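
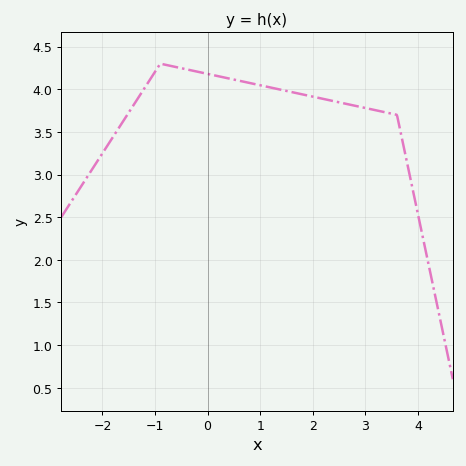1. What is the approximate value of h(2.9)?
3.8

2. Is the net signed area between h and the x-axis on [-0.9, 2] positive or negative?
positive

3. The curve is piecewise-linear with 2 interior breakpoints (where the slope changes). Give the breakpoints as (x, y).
(-0.9, 4.3); (3.6, 3.7)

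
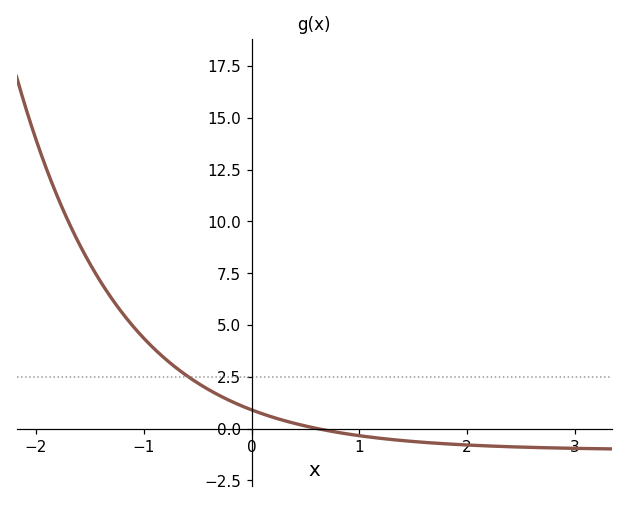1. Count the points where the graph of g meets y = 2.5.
1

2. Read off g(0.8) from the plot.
-0.178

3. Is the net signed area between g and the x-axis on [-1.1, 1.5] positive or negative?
positive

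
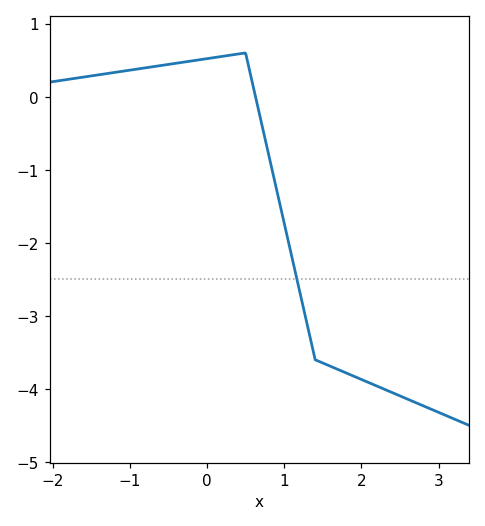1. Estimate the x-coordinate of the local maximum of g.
0.5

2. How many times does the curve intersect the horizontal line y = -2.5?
1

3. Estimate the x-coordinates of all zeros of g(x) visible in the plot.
0.6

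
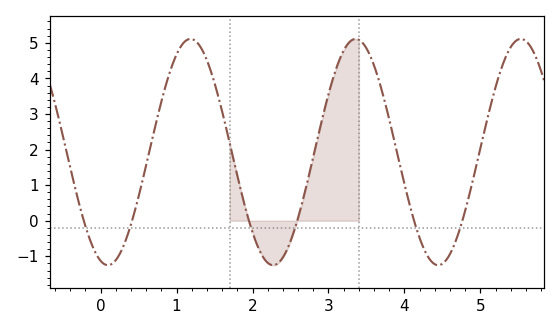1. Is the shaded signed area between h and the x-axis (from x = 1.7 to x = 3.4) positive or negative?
positive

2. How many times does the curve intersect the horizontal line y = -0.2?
6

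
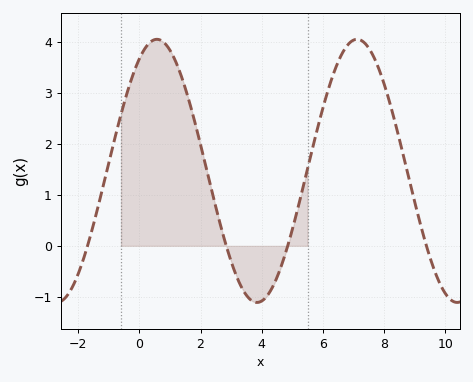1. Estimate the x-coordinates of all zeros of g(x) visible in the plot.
-1.69, 2.84, 4.85, 9.39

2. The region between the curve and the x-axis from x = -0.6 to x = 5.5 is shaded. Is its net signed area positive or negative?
positive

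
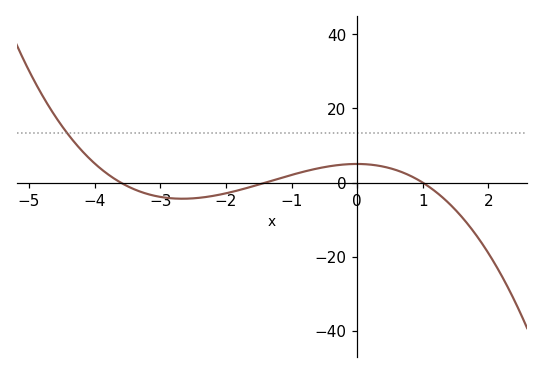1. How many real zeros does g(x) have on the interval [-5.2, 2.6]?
3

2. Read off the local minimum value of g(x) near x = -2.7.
-4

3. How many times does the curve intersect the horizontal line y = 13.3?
1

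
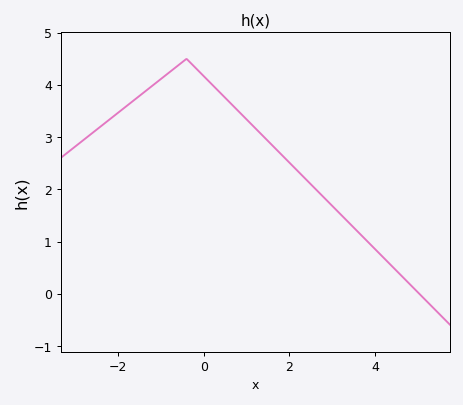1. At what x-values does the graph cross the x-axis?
5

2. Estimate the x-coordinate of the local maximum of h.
-0.4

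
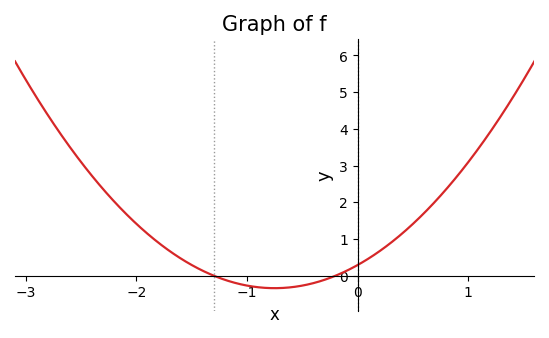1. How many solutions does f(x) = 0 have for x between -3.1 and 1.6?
2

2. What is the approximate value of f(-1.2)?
-0.1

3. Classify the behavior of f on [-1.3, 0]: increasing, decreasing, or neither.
neither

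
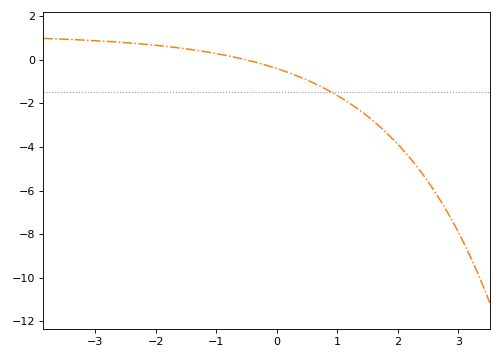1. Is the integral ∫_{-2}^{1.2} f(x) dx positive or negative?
negative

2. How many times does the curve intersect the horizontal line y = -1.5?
1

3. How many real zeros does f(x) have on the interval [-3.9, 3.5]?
1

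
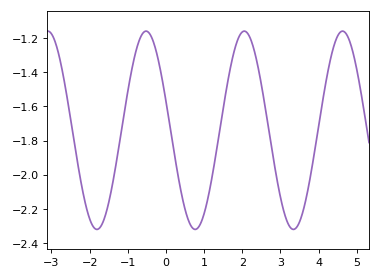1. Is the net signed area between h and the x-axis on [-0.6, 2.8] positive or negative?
negative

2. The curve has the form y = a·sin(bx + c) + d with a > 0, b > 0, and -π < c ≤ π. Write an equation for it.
y = 0.58sin(2.4x + 2.8) - 1.74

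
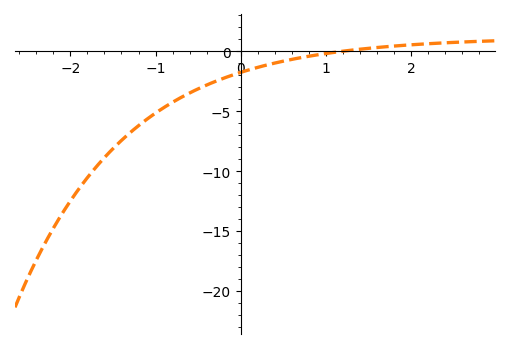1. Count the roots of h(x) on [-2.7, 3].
1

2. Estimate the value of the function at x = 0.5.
-0.814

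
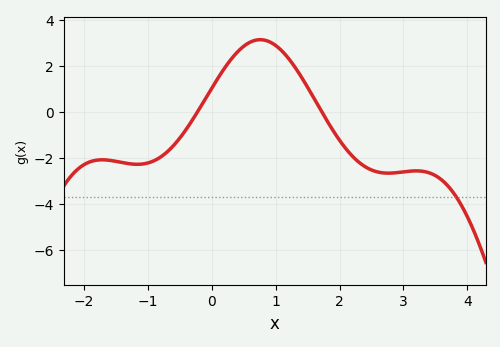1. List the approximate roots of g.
-0.2, 1.7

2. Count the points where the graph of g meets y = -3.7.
1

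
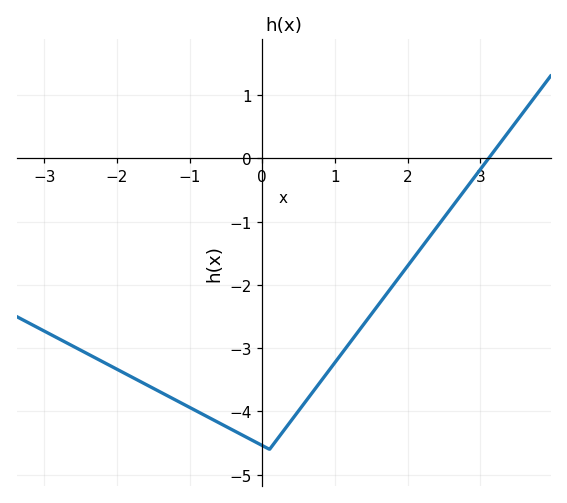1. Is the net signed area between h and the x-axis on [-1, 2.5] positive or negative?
negative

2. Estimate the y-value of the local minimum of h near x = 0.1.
-4.6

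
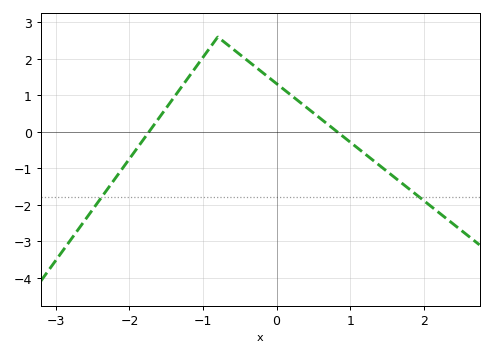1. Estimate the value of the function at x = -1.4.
0.931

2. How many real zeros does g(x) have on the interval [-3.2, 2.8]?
2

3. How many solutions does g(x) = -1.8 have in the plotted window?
2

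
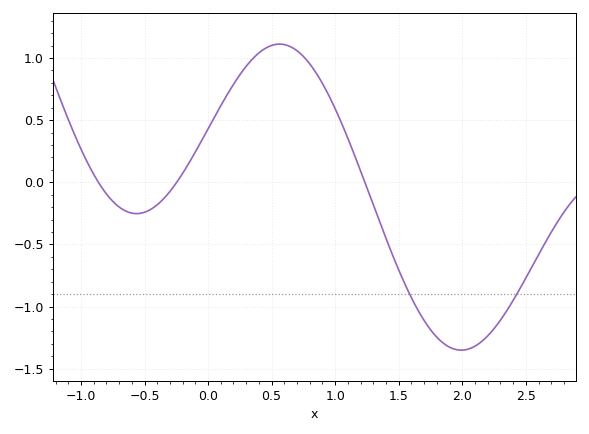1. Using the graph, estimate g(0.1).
0.6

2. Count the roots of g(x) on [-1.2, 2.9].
3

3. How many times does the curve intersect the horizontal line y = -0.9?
2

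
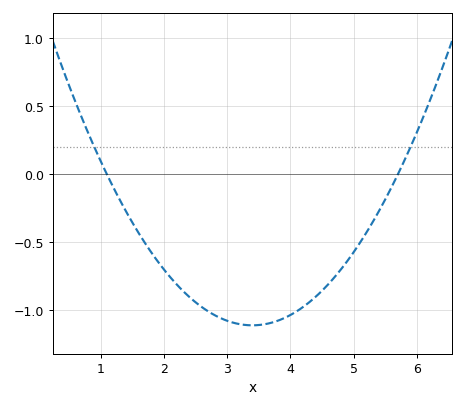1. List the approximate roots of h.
1.1, 5.7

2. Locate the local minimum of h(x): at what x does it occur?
3.4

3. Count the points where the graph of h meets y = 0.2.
2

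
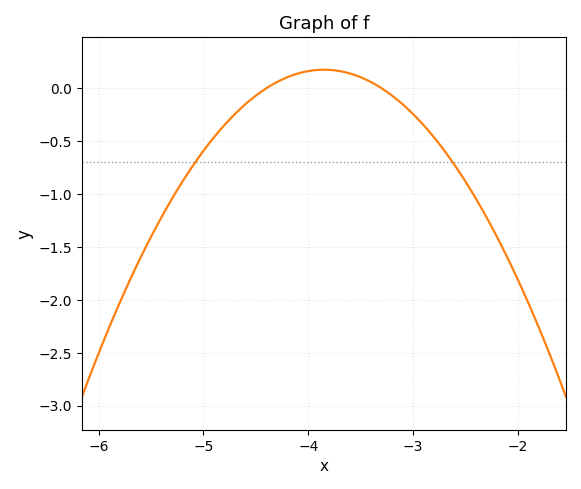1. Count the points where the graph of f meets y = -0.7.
2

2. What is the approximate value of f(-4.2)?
0.1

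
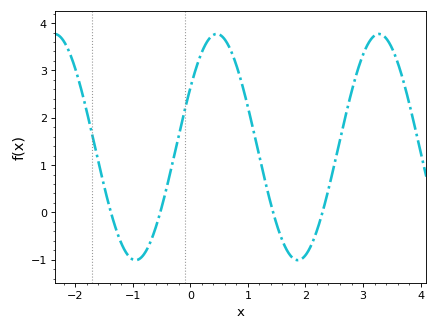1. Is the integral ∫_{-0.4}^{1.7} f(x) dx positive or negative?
positive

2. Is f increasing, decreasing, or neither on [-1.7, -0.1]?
neither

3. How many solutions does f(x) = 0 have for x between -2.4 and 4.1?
4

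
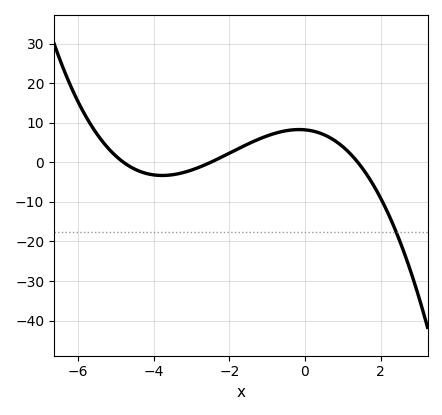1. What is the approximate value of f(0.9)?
4.75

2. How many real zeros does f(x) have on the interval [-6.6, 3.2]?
3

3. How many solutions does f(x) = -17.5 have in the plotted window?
1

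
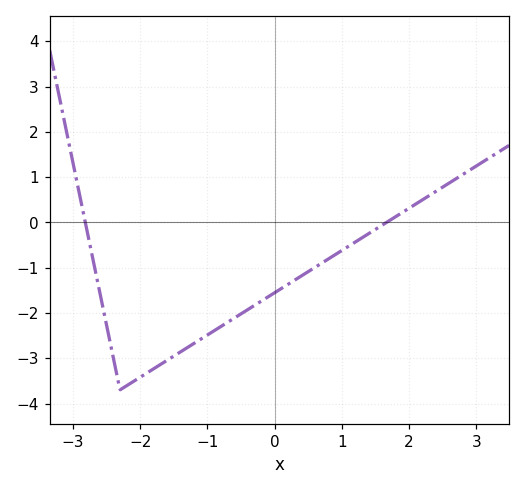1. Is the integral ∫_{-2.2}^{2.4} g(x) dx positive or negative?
negative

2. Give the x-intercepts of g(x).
-2.8, 1.7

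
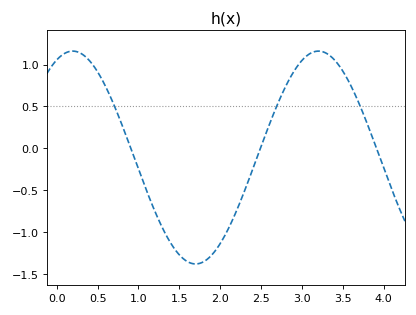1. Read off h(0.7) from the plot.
0.518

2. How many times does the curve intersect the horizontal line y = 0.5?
3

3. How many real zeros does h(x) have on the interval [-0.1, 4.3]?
3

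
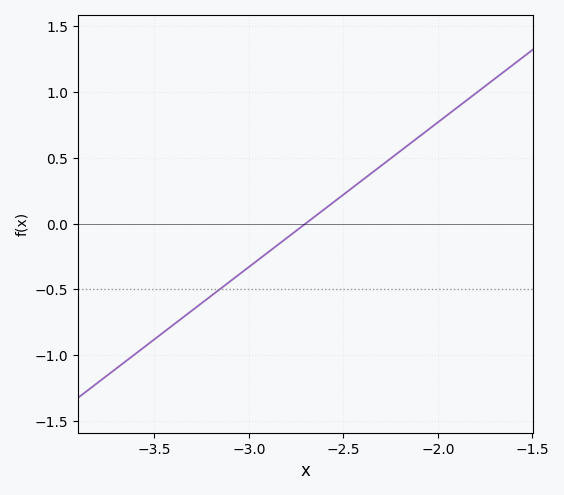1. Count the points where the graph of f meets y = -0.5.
1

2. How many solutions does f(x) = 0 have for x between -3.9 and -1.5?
1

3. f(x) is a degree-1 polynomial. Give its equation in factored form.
y = 1.1(x + 2.7)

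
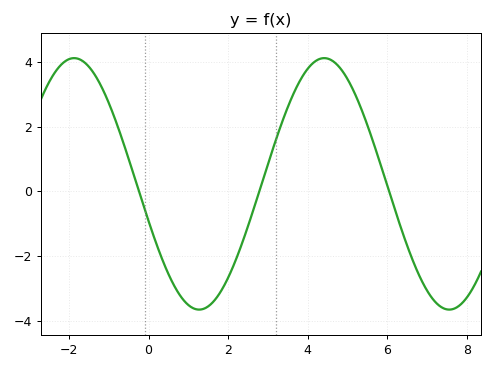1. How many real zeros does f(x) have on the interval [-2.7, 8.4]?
3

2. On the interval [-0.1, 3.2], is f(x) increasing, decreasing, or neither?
neither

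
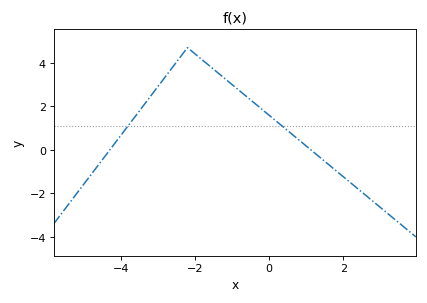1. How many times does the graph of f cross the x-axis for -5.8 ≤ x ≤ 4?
2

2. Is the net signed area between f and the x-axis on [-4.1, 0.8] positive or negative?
positive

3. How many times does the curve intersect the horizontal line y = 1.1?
2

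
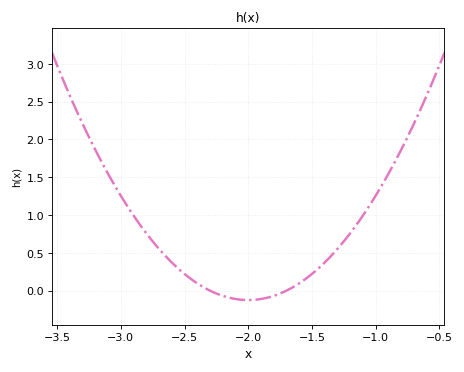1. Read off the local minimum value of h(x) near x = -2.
-0.124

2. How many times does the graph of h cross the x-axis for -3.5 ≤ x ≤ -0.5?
2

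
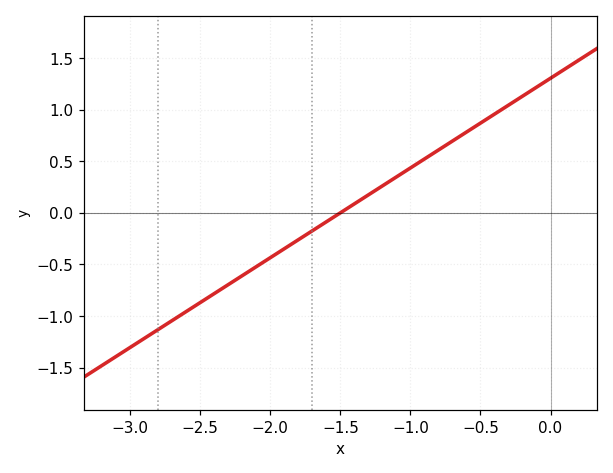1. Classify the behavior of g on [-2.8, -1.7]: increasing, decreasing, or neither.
increasing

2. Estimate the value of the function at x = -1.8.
-0.25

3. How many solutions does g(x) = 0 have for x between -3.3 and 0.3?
1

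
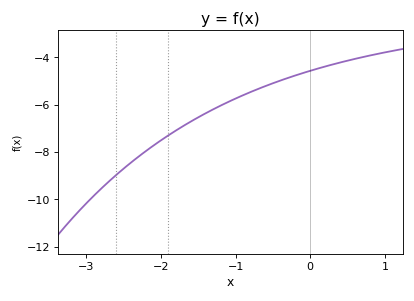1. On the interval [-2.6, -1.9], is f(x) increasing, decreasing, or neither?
increasing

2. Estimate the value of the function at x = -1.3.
-6.2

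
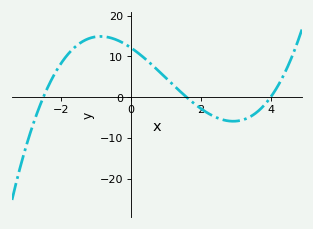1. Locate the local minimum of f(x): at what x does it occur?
3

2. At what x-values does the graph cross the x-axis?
-2.6, 1.6, 4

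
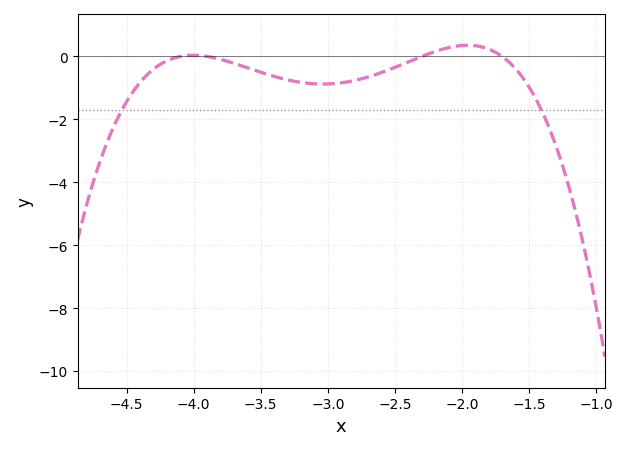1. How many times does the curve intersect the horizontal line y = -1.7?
2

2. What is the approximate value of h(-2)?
0.348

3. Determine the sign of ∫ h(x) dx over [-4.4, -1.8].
negative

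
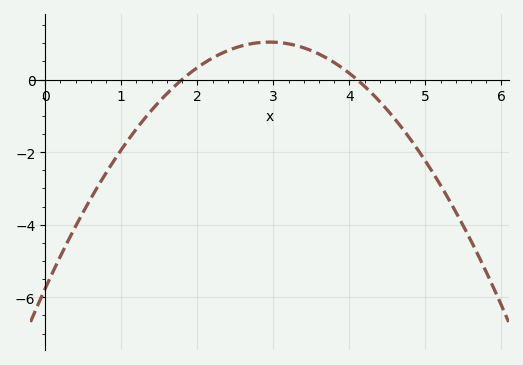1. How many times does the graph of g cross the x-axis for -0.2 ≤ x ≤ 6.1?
2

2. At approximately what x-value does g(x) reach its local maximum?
2.95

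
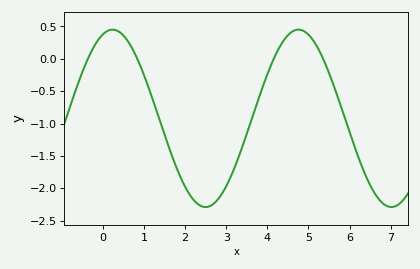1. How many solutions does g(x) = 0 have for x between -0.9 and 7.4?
4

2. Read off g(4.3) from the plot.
0.2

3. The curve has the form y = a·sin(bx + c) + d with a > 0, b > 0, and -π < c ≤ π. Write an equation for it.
y = 1.37sin(1.4x + 1.2) - 0.92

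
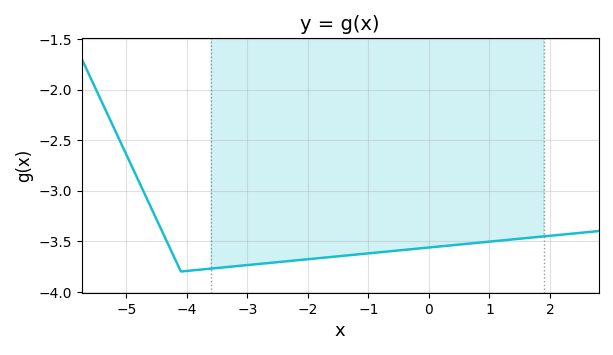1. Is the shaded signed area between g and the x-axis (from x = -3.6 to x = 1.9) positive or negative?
negative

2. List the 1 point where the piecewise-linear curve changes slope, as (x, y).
(-4.1, -3.8)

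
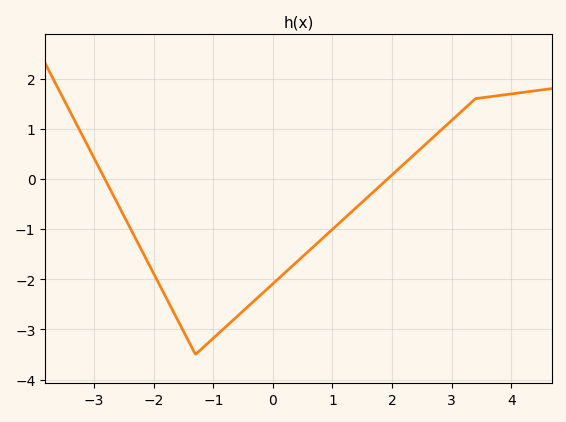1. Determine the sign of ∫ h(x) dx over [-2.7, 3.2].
negative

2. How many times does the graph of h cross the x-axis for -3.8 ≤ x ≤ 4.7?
2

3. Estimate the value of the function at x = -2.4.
-0.97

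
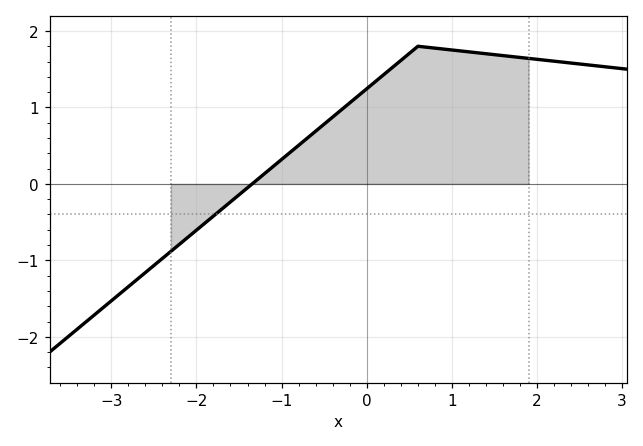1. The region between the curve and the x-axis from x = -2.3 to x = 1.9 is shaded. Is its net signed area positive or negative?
positive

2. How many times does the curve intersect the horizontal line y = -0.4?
1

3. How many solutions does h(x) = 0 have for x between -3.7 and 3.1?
1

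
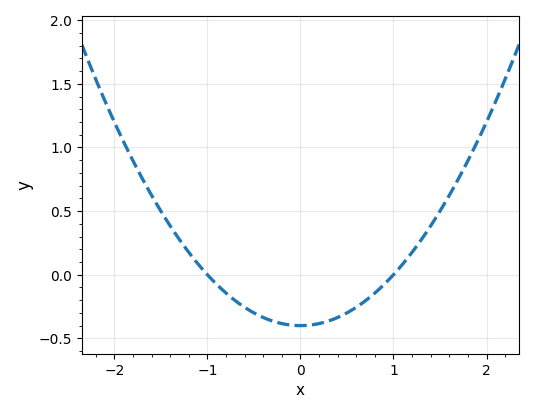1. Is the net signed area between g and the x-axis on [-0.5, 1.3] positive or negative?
negative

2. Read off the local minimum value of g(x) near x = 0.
-0.4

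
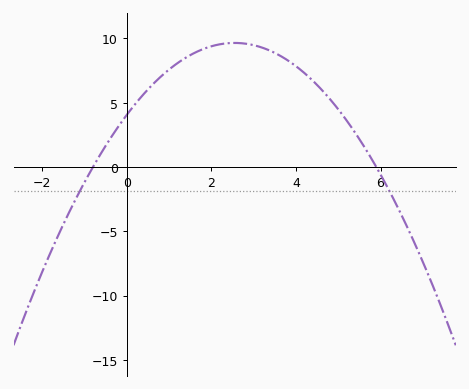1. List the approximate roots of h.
-0.8, 6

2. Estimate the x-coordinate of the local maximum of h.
2.6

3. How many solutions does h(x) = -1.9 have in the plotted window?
2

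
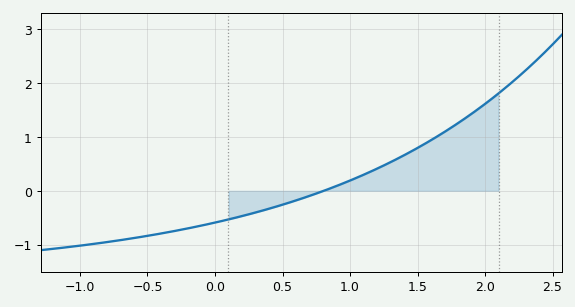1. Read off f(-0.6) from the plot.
-0.9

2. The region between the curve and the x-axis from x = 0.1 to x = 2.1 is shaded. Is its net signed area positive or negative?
positive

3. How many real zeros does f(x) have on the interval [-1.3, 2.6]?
1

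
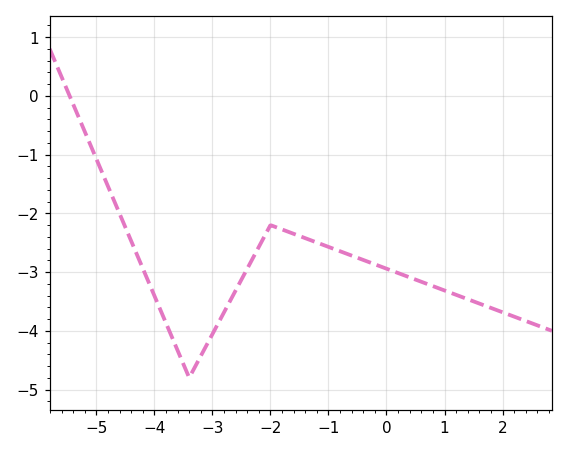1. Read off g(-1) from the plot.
-2.6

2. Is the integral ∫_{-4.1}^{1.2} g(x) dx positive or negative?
negative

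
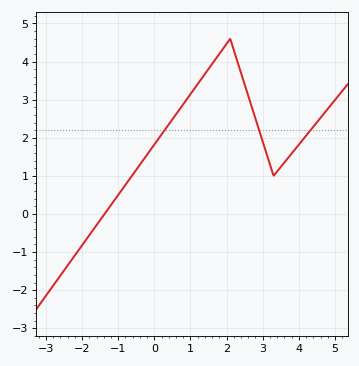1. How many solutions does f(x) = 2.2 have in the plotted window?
3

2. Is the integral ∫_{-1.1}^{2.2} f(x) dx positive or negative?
positive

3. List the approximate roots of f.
-1.4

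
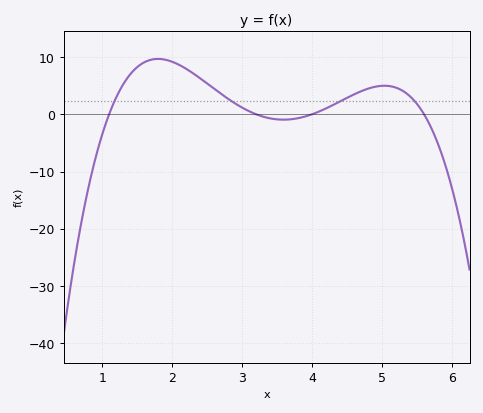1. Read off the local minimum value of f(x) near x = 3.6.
-0.944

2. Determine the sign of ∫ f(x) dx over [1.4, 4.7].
positive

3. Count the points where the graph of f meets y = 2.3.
4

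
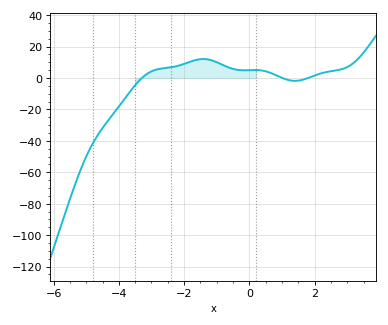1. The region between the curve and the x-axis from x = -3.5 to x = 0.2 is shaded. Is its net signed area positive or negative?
positive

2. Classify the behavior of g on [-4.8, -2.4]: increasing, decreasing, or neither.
increasing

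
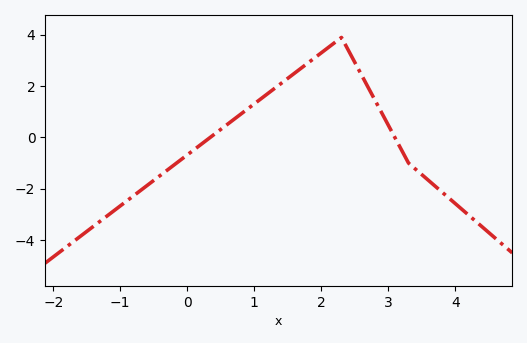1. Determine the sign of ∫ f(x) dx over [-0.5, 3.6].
positive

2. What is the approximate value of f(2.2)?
3.7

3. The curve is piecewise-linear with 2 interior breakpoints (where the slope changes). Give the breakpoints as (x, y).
(2.3, 3.9); (3.3, -1)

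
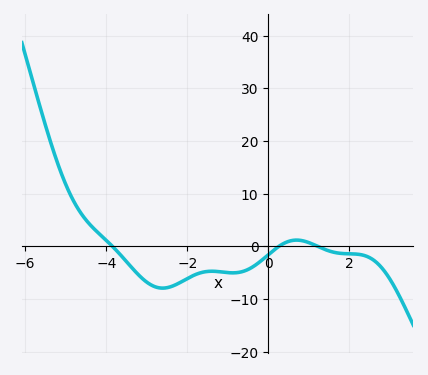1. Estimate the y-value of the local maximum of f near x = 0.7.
1.16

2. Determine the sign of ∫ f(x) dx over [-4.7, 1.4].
negative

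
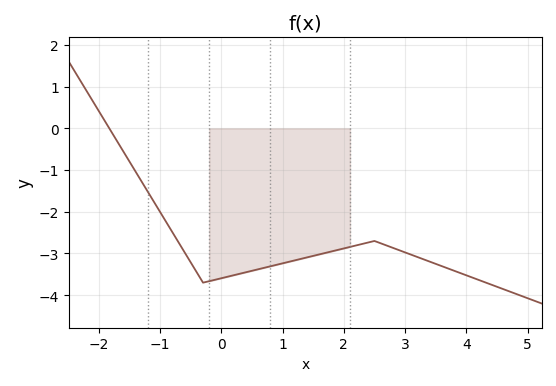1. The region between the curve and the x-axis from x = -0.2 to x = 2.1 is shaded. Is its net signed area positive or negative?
negative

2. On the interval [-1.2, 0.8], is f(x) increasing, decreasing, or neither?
neither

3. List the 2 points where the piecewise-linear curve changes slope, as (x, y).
(-0.3, -3.7); (2.5, -2.7)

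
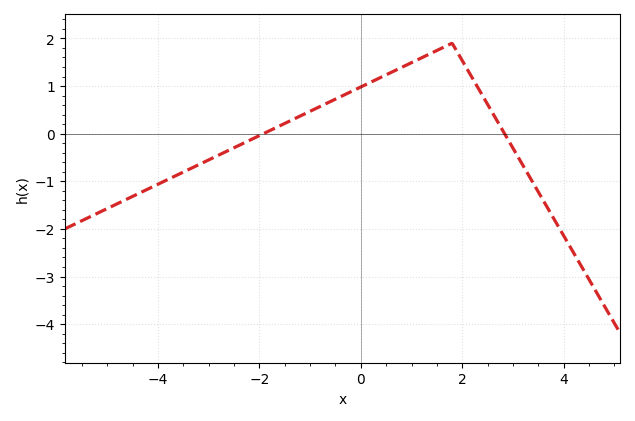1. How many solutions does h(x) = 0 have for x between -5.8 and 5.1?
2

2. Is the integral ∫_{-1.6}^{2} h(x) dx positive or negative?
positive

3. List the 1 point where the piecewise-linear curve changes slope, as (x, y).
(1.8, 1.9)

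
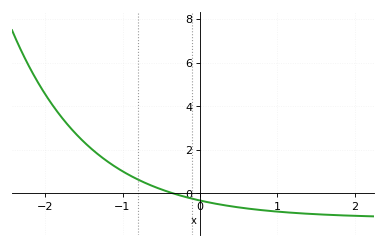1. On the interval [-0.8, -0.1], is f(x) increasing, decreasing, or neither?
decreasing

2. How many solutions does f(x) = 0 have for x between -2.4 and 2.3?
1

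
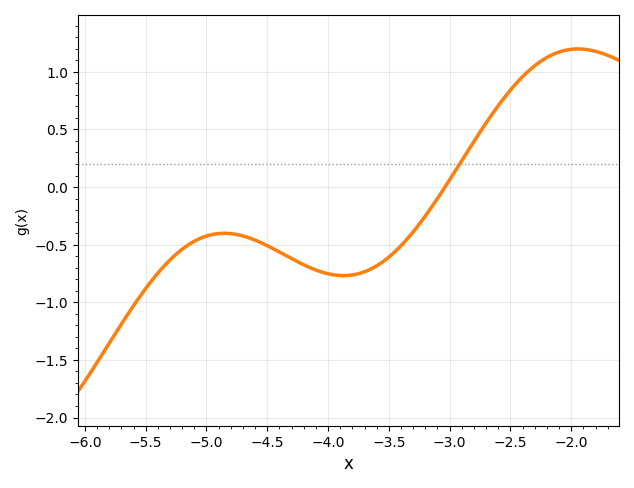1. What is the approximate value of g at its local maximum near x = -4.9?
-0.401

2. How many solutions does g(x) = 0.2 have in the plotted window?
1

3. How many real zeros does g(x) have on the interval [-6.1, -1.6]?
1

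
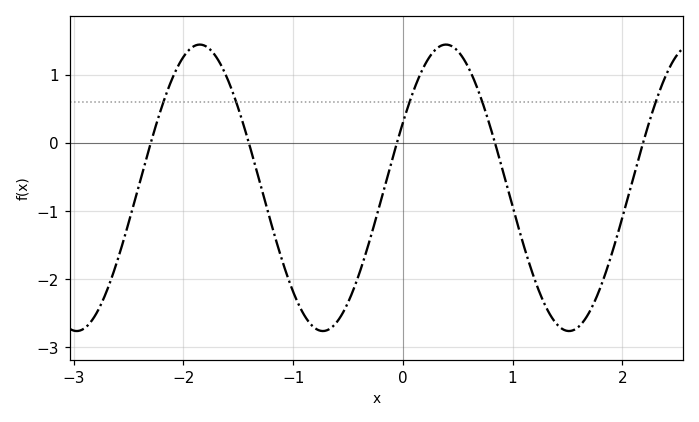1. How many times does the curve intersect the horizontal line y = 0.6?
5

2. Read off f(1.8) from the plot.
-2.13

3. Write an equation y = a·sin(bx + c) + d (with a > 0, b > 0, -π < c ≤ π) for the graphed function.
y = 2.1sin(2.8x + 0.47) - 0.66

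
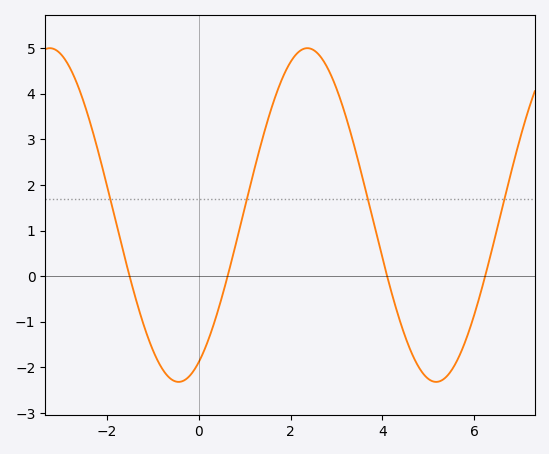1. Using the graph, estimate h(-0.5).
-2.3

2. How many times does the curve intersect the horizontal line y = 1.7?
4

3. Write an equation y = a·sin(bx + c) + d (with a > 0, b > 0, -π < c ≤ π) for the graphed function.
y = 3.66sin(1.1x - 1.1) + 1.34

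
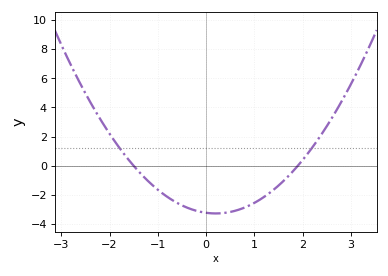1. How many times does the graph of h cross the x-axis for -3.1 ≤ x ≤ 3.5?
2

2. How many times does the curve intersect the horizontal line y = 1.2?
2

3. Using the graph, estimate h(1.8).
-0.373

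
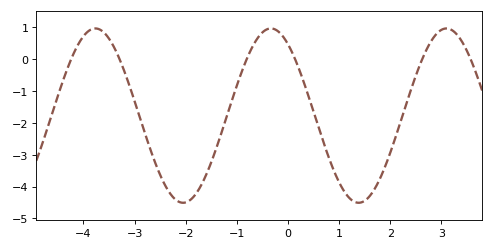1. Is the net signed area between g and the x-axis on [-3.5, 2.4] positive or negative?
negative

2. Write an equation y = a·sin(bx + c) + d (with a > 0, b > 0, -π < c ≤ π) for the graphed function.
y = 2.73sin(1.8x + 2.2) - 1.78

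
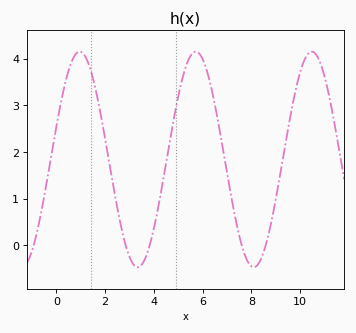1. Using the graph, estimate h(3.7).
-0.207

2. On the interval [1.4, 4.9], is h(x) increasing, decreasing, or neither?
neither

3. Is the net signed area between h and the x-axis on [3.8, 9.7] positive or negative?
positive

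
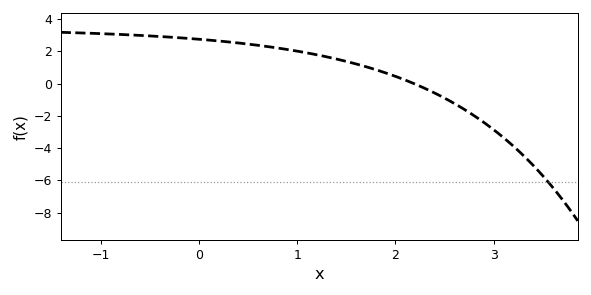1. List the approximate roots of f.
2.2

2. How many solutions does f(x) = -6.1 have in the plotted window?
1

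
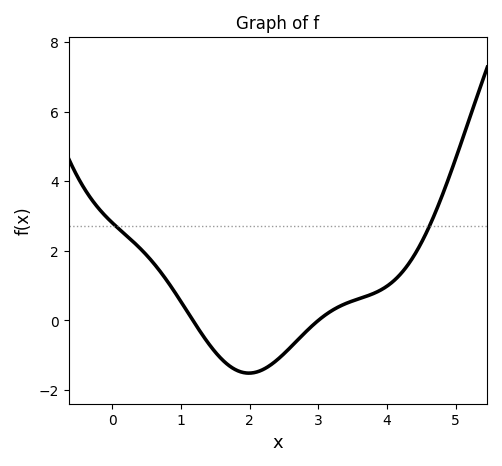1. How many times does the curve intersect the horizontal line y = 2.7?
2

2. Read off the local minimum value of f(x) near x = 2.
-1.6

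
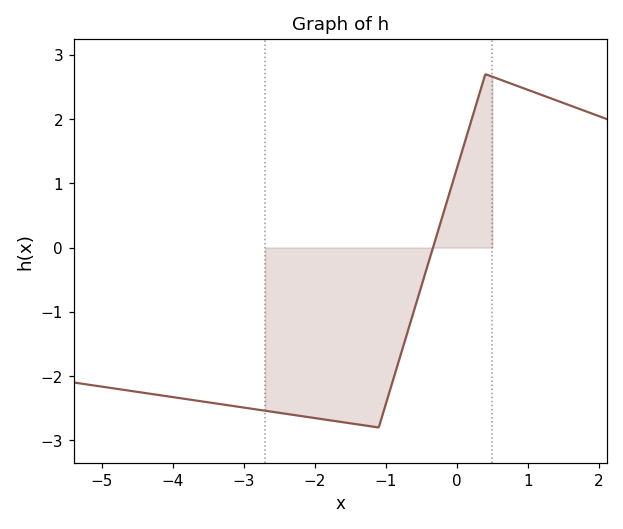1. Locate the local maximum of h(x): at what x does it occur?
0.4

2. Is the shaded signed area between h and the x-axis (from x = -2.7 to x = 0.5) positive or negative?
negative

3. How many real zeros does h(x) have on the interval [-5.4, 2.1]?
1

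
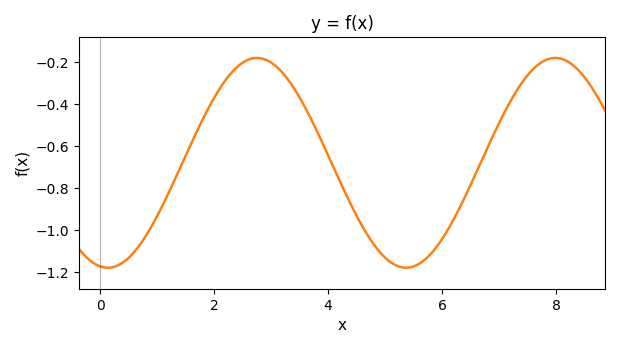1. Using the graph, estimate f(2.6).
-0.188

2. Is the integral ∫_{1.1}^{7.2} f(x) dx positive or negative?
negative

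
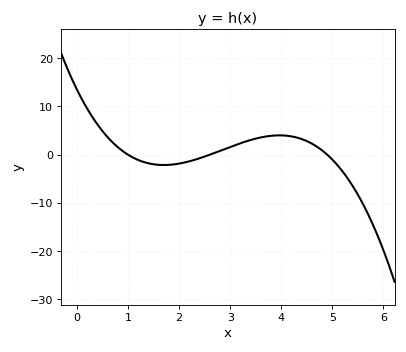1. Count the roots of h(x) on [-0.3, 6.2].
3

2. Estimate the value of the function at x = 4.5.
2.82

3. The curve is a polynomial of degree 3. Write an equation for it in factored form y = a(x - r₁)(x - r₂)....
y = -1.06(x - 1)(x - 2.6)(x - 4.9)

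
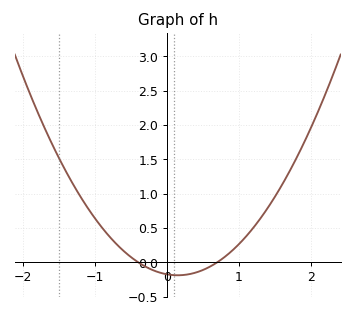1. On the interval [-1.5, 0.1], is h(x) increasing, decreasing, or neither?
decreasing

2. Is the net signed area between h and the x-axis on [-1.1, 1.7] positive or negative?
positive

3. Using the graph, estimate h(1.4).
0.794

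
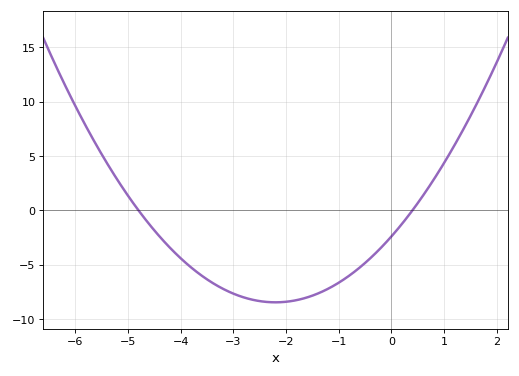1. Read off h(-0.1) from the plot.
-2.94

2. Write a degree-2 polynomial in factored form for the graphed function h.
y = 1.25(x + 4.8)(x - 0.4)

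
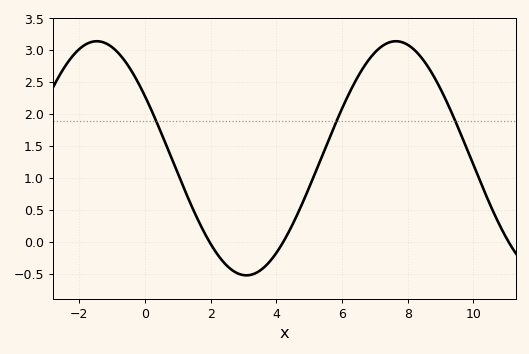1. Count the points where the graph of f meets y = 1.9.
3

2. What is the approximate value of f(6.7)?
2.77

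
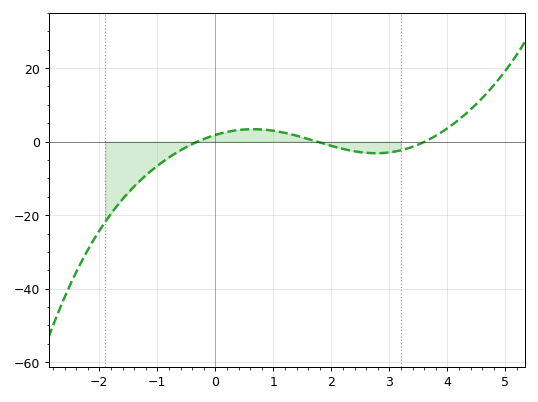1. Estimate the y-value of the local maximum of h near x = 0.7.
3.38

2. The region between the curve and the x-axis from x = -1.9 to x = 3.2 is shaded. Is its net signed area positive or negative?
negative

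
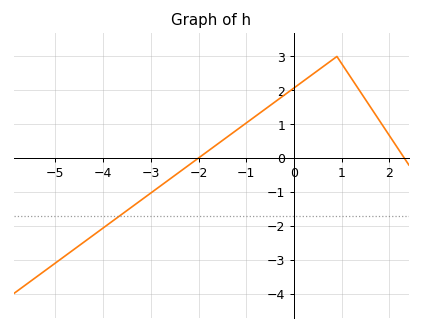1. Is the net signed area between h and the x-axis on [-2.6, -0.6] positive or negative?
positive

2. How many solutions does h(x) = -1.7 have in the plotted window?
1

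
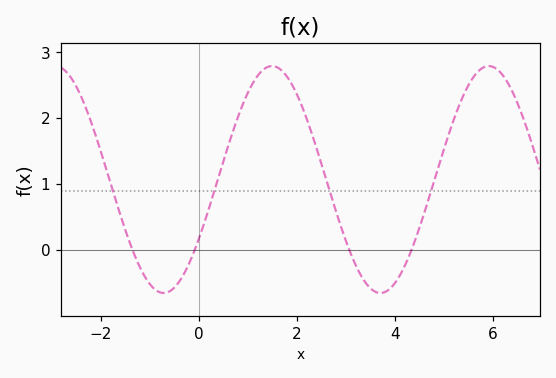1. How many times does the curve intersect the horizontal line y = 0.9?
4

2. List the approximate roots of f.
-1.35, -0.085, 3.07, 4.34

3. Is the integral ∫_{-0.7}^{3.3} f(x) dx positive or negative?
positive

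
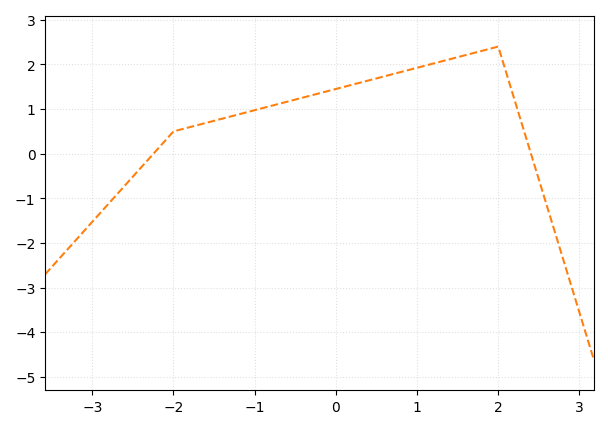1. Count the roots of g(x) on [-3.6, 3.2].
2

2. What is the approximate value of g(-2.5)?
-0.5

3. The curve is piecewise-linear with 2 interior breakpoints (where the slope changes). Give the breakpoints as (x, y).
(-2, 0.5); (2, 2.4)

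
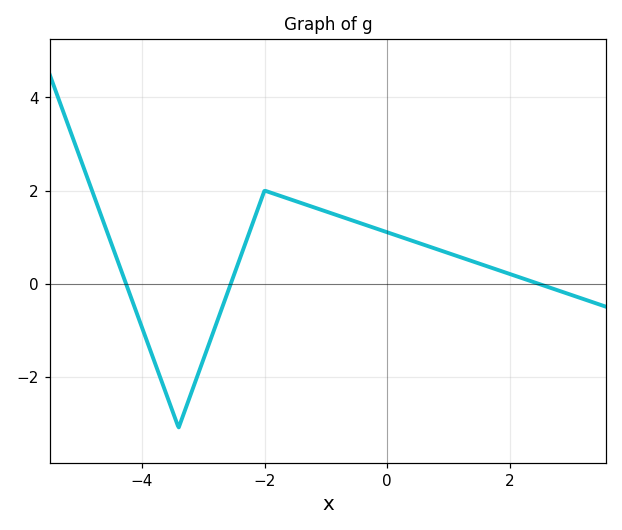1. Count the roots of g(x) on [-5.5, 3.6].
3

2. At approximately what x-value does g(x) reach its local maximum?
-2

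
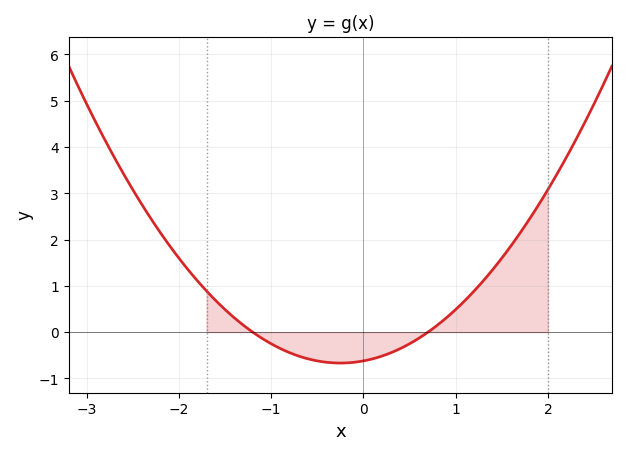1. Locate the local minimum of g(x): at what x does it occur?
-0.2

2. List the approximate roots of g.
-1.2, 0.7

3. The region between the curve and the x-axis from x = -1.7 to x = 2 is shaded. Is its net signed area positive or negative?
positive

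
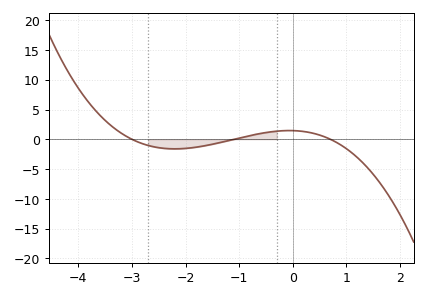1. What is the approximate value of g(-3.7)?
5.05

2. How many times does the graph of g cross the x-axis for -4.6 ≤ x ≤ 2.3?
3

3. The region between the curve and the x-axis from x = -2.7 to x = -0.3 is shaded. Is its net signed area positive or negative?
negative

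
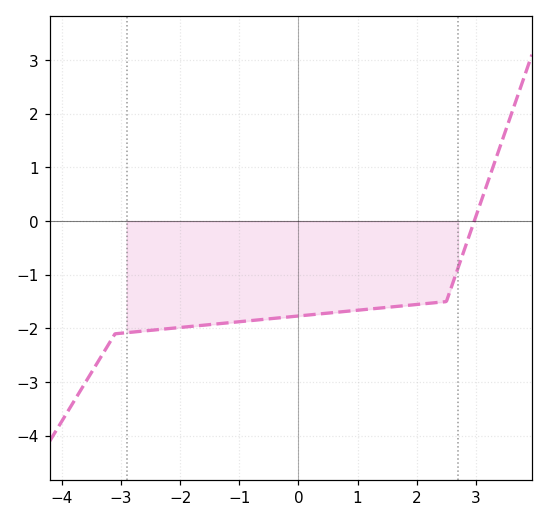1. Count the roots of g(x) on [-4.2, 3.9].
1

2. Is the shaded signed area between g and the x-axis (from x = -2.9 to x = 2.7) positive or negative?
negative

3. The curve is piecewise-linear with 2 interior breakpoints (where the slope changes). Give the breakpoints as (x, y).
(-3.1, -2.1); (2.5, -1.5)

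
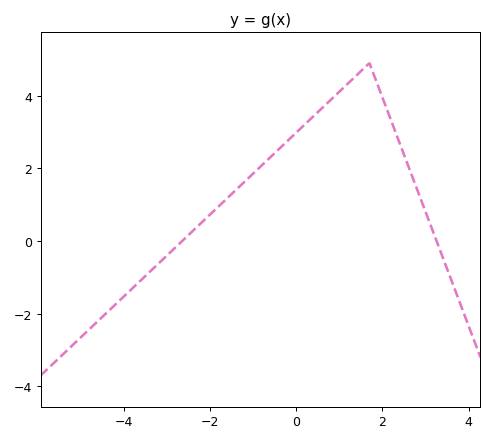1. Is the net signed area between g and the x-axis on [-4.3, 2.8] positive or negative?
positive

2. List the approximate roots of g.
-2.6, 3.2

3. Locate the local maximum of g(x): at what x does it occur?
1.6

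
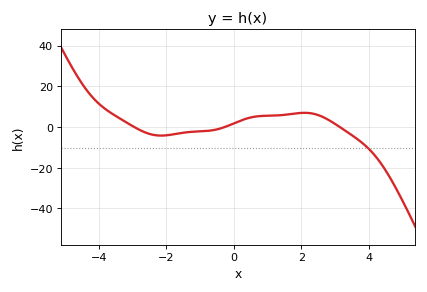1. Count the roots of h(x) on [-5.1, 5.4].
3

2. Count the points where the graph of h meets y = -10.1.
1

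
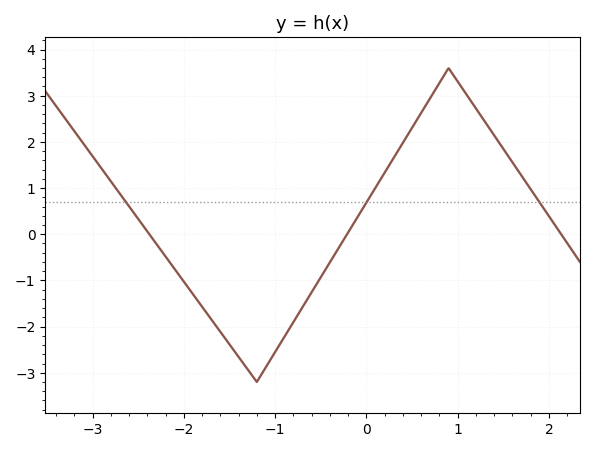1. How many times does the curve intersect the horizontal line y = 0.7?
3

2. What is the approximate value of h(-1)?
-2.55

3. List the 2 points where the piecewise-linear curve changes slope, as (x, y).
(-1.2, -3.2); (0.9, 3.6)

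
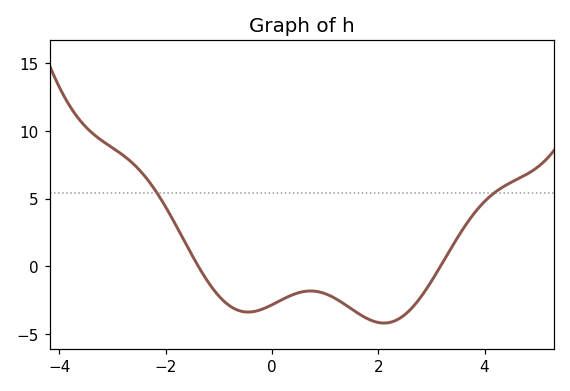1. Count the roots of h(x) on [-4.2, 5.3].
2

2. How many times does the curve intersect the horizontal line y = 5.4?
2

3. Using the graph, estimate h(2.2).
-4.15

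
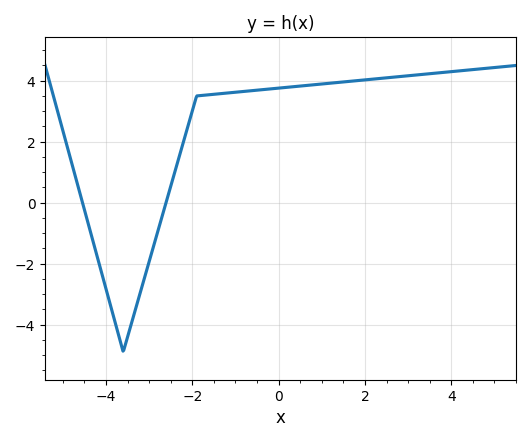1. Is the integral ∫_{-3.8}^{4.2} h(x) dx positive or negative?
positive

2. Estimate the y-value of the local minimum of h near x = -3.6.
-4.8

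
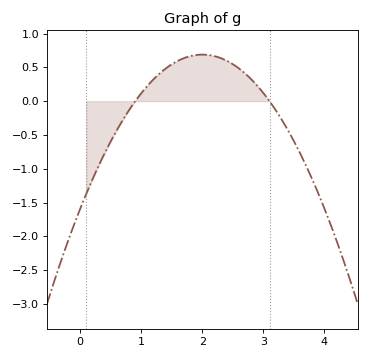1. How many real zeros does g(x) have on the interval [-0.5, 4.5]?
2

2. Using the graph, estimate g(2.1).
0.684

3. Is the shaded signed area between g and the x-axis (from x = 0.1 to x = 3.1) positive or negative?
positive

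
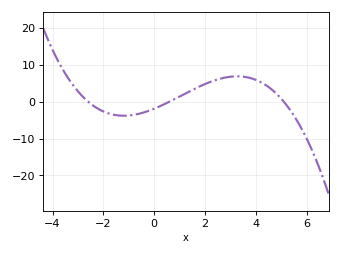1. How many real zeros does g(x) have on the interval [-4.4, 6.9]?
3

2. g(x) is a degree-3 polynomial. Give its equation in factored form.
y = -0.24(x + 2.6)(x - 0.6)(x - 5.1)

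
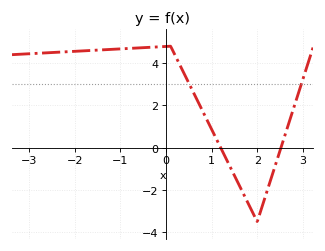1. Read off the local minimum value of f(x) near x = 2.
-3.4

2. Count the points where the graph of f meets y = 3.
2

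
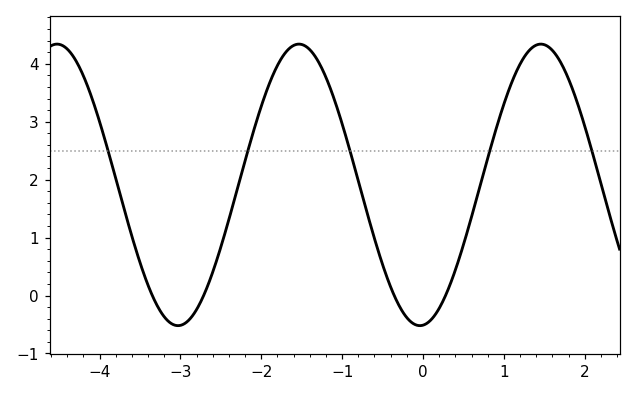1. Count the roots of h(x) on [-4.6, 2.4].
4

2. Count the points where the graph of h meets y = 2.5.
5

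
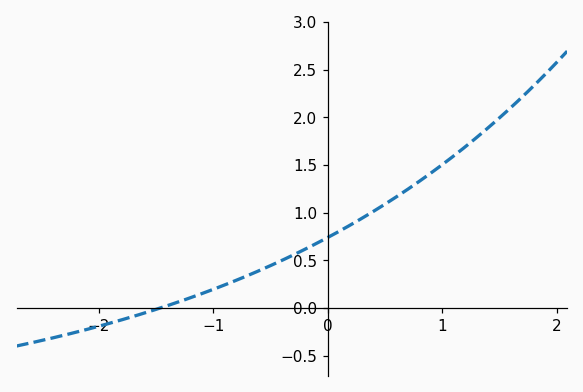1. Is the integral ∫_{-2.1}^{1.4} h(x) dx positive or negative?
positive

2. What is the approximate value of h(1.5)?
2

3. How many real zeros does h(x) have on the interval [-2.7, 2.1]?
1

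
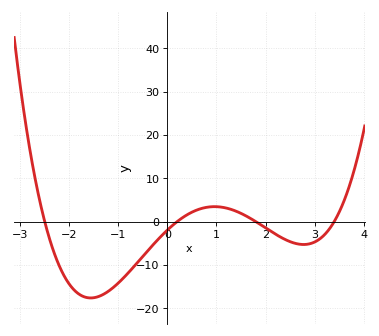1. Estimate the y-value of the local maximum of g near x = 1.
3.45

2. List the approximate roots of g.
-2.5, 0.2, 1.8, 3.4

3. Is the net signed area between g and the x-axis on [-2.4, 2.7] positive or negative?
negative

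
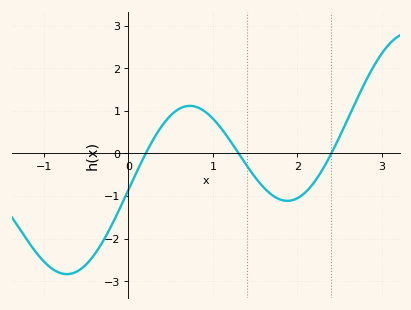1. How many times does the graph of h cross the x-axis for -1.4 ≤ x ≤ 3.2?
3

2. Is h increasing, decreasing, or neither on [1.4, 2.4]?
neither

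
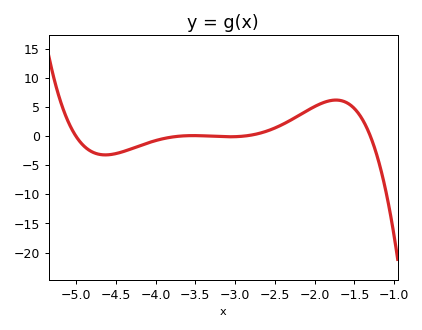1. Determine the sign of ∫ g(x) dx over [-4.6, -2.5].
negative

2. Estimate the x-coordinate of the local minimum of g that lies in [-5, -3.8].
-4.6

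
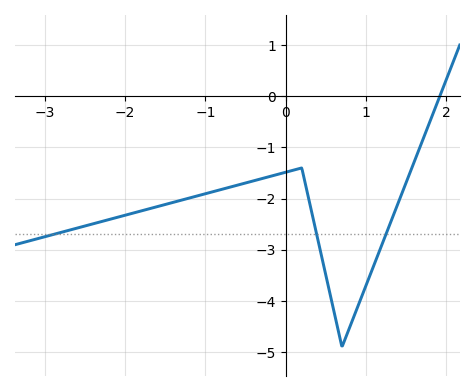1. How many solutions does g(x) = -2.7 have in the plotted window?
3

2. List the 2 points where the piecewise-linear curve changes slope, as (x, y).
(0.2, -1.4); (0.7, -4.9)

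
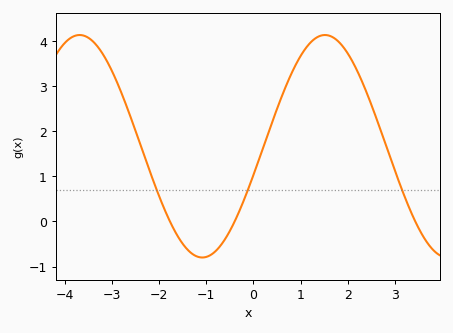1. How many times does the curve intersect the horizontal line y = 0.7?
3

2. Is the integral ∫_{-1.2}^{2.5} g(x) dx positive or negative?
positive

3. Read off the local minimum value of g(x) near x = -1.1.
-0.8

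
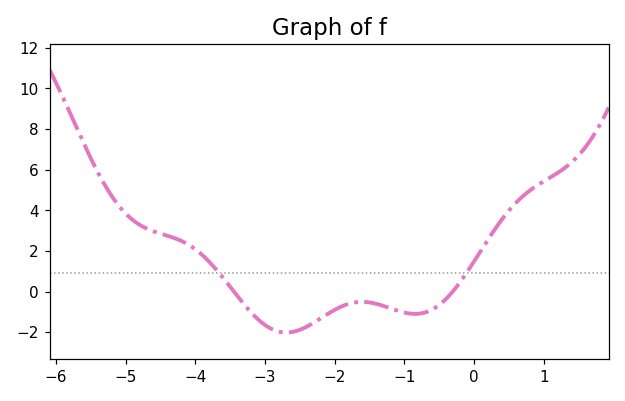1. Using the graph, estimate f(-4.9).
3.53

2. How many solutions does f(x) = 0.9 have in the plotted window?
2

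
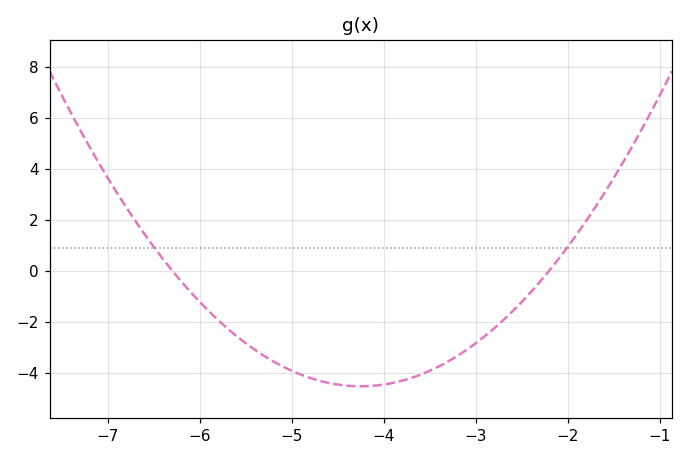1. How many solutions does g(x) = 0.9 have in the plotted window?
2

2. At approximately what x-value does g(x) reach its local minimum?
-4.2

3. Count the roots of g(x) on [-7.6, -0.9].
2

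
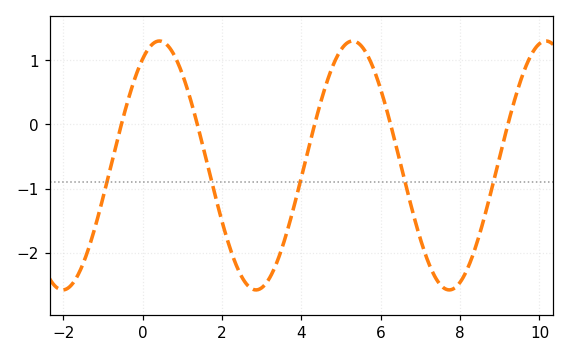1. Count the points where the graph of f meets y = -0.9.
5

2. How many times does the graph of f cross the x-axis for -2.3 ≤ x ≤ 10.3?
5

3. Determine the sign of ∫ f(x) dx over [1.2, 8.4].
negative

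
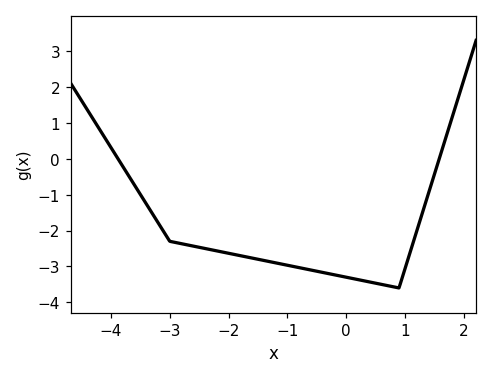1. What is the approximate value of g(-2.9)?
-2.33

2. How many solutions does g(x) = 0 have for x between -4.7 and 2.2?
2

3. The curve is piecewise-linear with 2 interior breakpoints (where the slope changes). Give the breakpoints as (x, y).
(-3, -2.3); (0.9, -3.6)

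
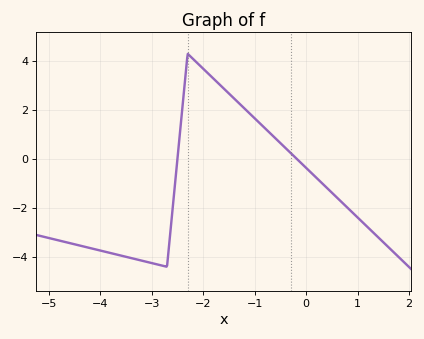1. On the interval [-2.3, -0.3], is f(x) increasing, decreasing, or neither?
decreasing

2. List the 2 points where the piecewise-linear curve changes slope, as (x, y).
(-2.7, -4.4); (-2.3, 4.3)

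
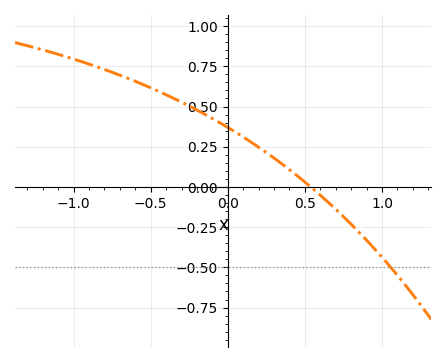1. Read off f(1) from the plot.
-0.437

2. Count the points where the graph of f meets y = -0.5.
1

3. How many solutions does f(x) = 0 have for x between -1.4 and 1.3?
1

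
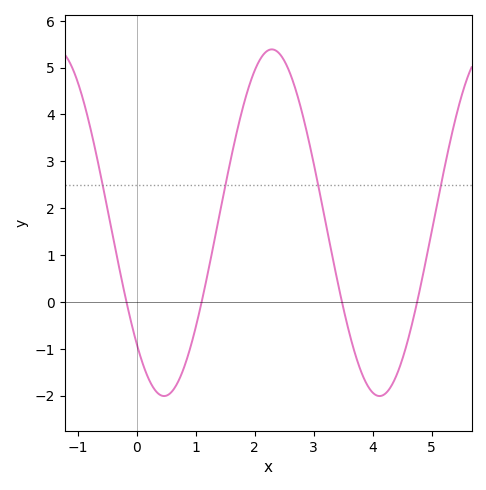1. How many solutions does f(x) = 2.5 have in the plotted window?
4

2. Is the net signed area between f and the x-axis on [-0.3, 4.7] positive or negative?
positive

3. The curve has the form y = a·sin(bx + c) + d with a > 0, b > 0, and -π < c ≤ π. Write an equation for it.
y = 3.7sin(1.7x - 2.4) + 1.69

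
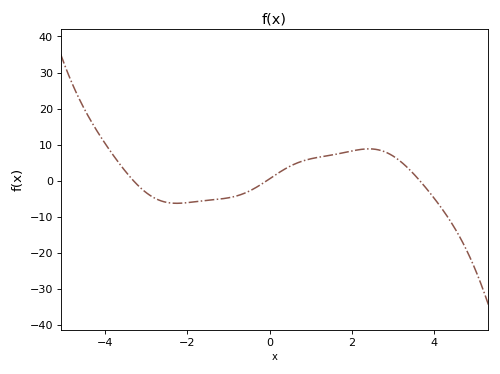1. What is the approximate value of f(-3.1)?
-2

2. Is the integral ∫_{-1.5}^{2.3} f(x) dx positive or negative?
positive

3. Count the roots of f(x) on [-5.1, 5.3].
3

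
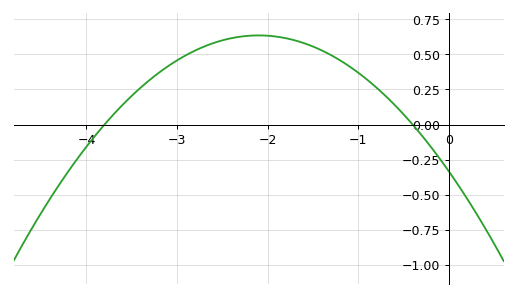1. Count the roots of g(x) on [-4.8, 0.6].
2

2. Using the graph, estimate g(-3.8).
0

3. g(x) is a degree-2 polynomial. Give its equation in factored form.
y = -0.22(x + 3.8)(x + 0.4)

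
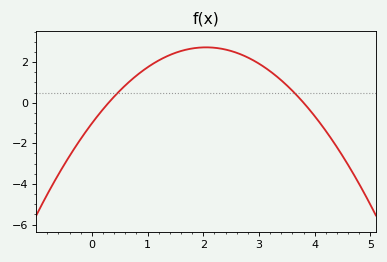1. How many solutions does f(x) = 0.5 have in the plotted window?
2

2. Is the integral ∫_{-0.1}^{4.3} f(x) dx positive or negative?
positive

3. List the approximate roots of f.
0.3, 3.8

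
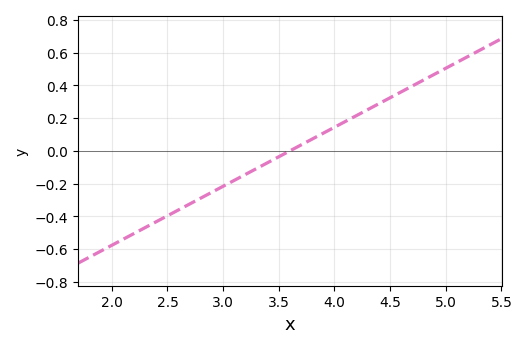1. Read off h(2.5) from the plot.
-0.396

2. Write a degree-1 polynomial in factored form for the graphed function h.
y = 0.36(x - 3.6)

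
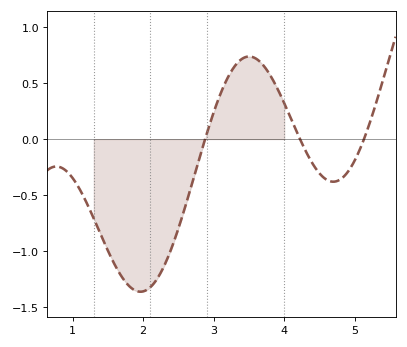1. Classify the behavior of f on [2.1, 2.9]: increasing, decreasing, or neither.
increasing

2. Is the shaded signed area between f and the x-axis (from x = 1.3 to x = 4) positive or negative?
negative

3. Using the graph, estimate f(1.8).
-1.31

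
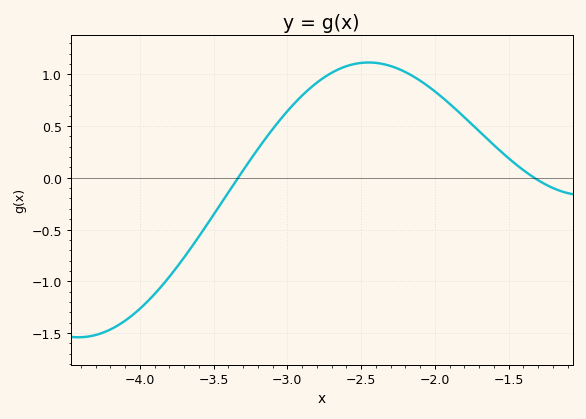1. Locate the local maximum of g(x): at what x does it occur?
-2.45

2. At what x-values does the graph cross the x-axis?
-3.35, -1.35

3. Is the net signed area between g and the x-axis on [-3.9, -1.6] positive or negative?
positive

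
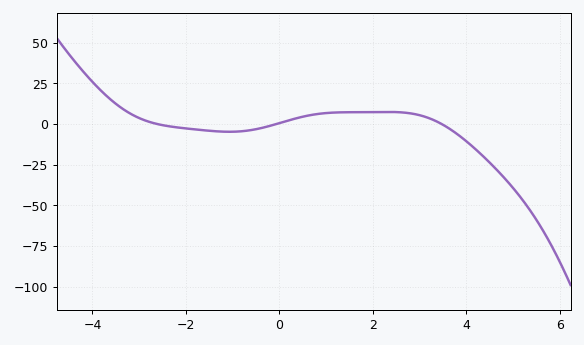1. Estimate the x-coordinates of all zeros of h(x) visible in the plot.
-2.6, 0, 3.4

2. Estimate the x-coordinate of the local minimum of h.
-1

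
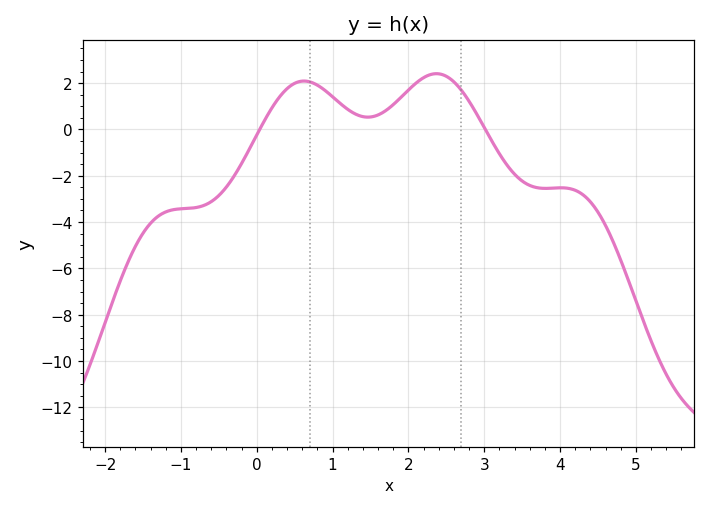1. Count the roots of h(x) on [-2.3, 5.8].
2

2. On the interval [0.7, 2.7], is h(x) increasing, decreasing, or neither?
neither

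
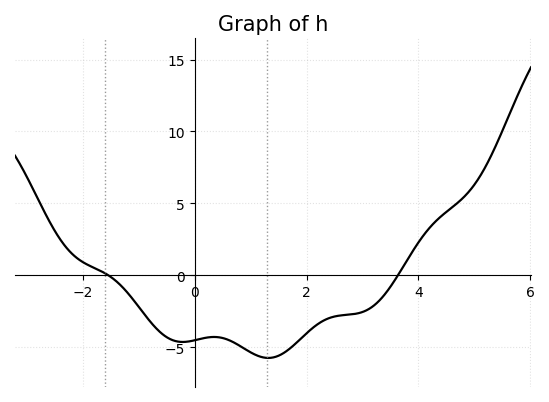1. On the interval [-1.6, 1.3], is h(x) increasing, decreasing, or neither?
neither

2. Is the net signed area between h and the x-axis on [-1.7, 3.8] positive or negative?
negative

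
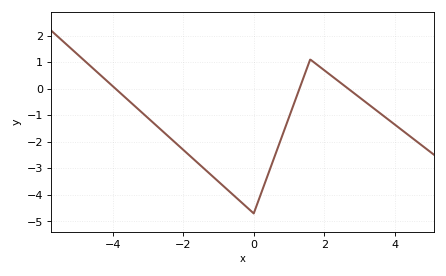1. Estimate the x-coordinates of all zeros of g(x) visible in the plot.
-3.92, 1.3, 2.68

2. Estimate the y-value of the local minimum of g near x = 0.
-4.7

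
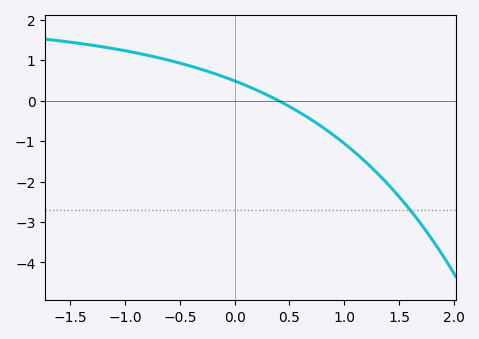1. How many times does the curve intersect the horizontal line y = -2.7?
1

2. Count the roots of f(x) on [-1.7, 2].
1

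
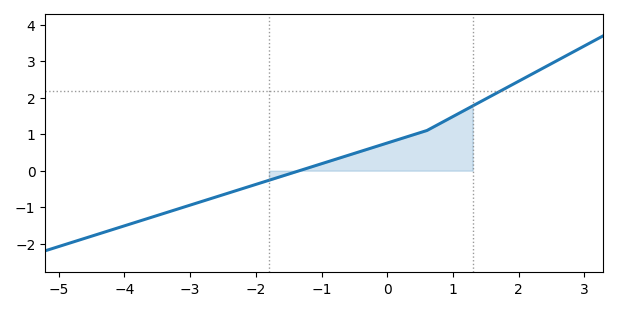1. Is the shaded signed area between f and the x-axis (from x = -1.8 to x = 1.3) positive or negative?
positive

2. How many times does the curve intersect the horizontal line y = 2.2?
1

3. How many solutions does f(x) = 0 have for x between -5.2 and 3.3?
1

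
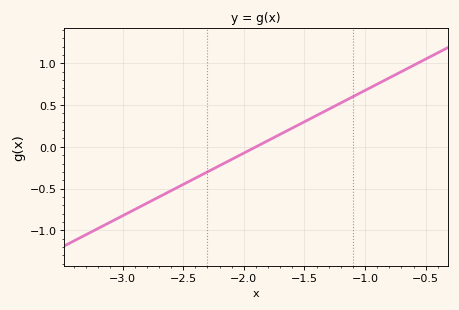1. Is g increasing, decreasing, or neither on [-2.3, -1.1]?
increasing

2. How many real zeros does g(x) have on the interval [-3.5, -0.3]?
1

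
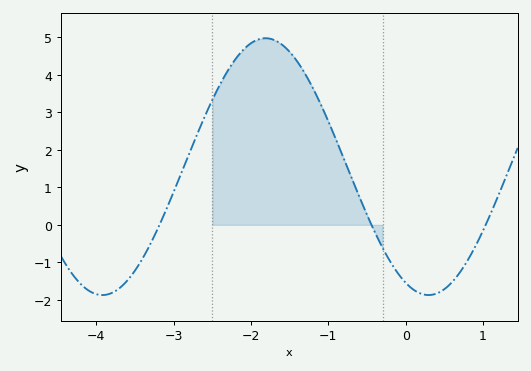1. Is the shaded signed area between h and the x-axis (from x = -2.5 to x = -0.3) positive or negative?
positive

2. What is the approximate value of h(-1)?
2.8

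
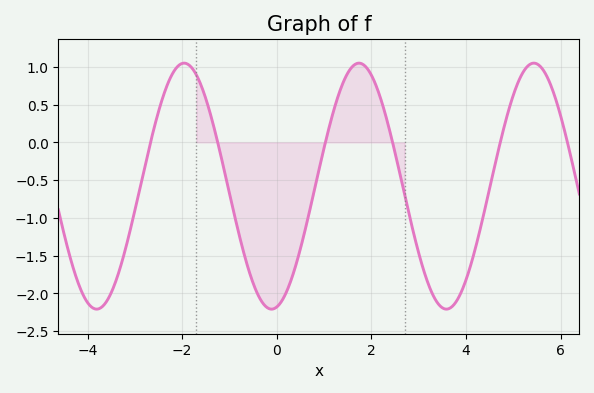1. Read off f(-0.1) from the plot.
-2.21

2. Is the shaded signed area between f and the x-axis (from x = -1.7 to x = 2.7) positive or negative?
negative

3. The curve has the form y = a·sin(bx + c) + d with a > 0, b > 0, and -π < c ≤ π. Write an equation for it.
y = 1.63sin(1.7x - 1.38) - 0.58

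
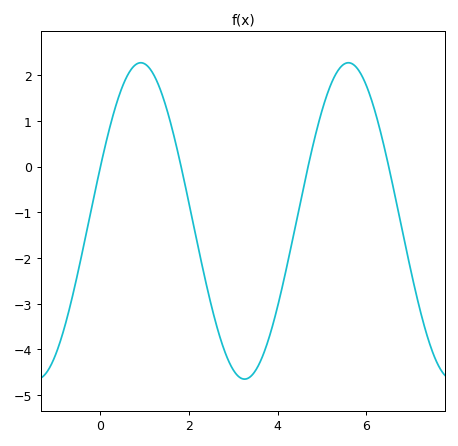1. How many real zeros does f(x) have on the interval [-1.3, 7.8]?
4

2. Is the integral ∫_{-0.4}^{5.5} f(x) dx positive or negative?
negative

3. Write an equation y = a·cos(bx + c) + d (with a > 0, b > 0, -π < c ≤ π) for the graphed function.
y = 3.46cos(1.3x - 1.2) - 1.19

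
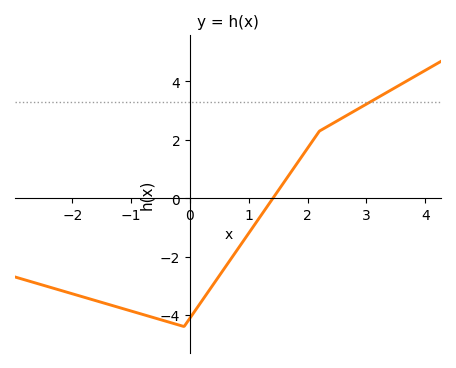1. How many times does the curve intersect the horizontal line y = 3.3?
1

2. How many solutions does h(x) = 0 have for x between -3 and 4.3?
1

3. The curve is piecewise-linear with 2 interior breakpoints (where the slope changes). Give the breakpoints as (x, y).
(-0.1, -4.4); (2.2, 2.3)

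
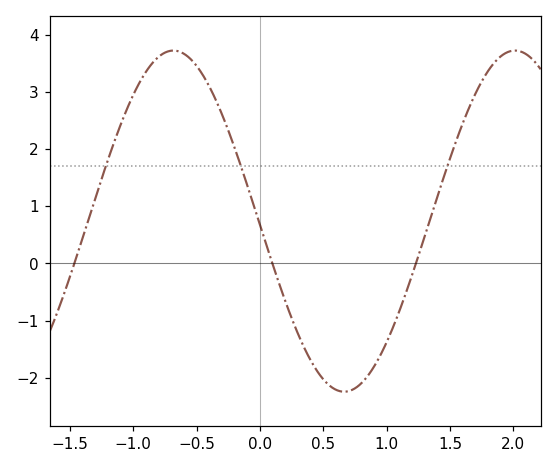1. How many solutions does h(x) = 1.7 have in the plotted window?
3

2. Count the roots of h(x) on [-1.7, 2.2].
3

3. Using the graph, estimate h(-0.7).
3.7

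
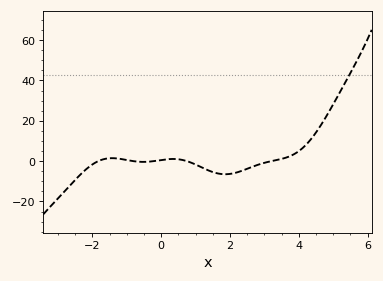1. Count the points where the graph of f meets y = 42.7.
1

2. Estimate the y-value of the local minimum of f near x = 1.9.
-6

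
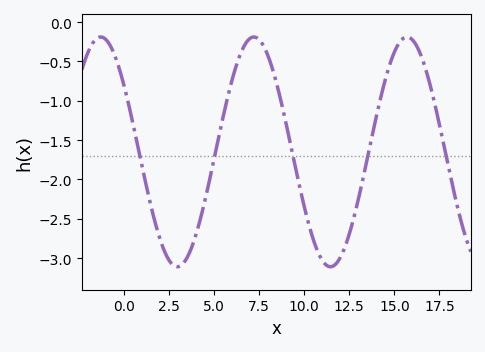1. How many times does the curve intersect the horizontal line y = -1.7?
5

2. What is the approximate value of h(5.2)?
-1.55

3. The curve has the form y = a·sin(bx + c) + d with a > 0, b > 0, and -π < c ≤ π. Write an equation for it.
y = 1.46sin(0.74x + 2.5) - 1.65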